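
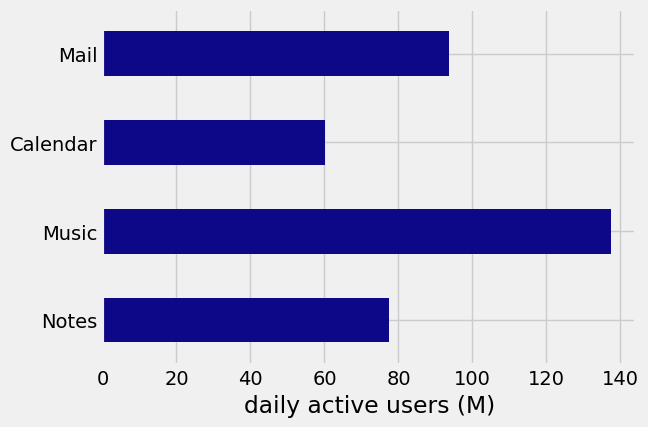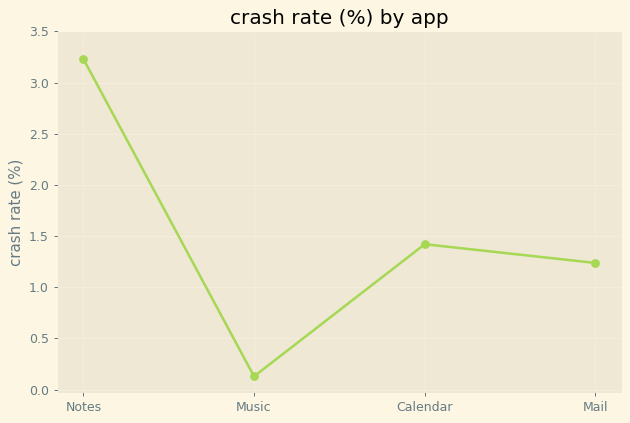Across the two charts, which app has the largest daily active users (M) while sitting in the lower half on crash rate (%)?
Chart 2 median crash rate (%) ≈ 1.5; below-median apps: Music, Mail. Among those, Music has the highest daily active users (M) (≈ 140).

Music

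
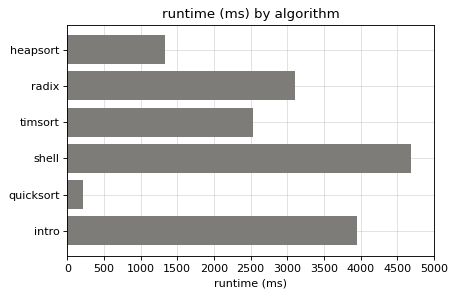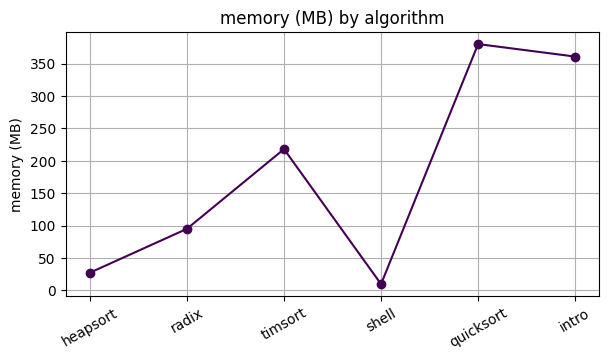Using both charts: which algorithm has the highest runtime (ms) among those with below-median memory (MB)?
Chart 2 median memory (MB) ≈ 150; below-median algorithms: heapsort, radix, shell. Among those, shell has the highest runtime (ms) (≈ 4500).

shell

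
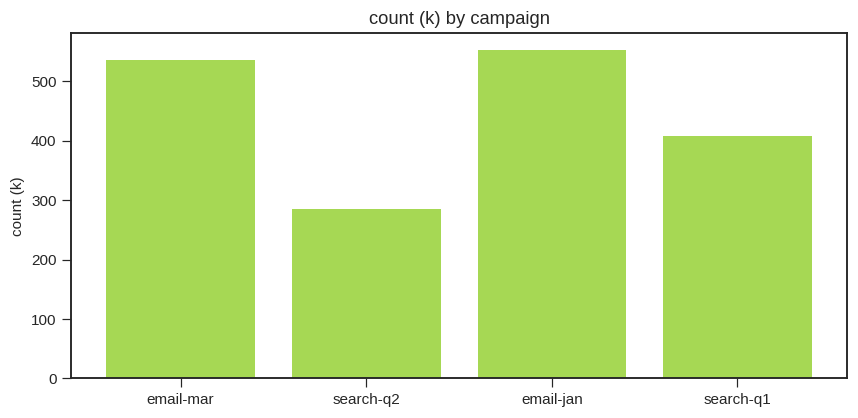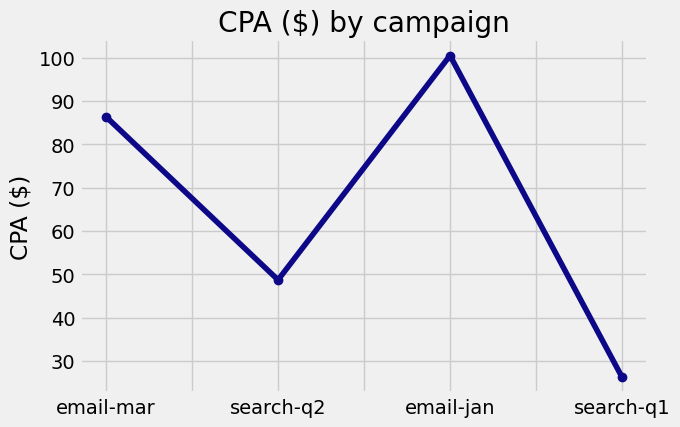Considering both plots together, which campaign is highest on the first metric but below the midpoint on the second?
Chart 2 median CPA ($) ≈ 70; below-median campaigns: search-q2, search-q1. Among those, search-q1 has the highest count (k) (≈ 400).

search-q1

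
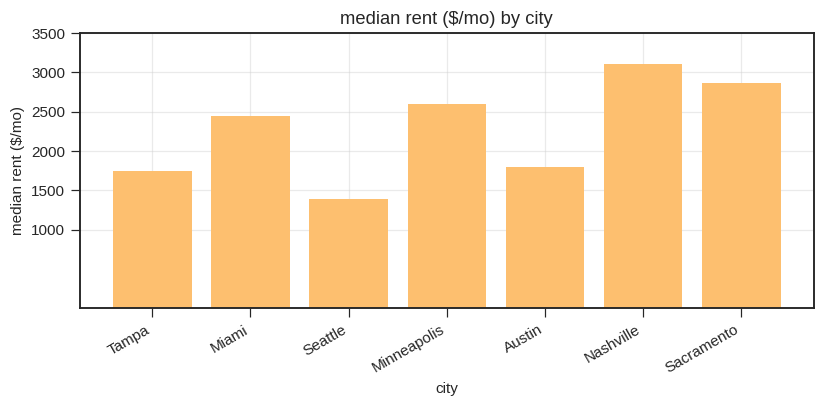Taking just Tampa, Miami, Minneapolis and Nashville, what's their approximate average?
(1500 + 2500 + 2500 + 3000) / 4 ≈ 2375.

≈ 2375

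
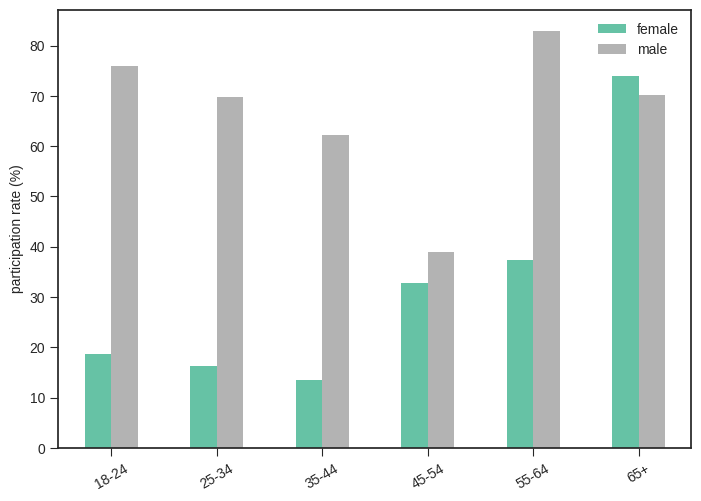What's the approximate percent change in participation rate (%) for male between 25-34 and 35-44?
≈ -14.3%

25-34 ≈ 70, 35-44 ≈ 60; (60 − 70) / 70 ≈ -14.3%.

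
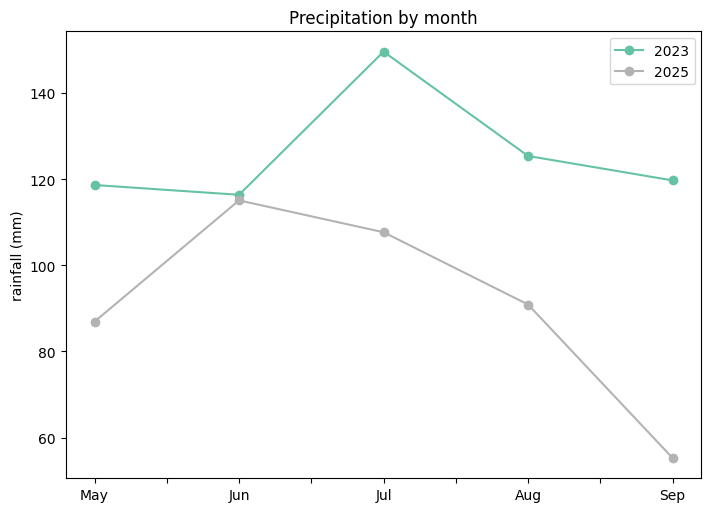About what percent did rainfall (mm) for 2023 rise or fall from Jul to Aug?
Jul ≈ 150, Aug ≈ 130; (130 − 150) / 150 ≈ -13.3%.

≈ -13.3%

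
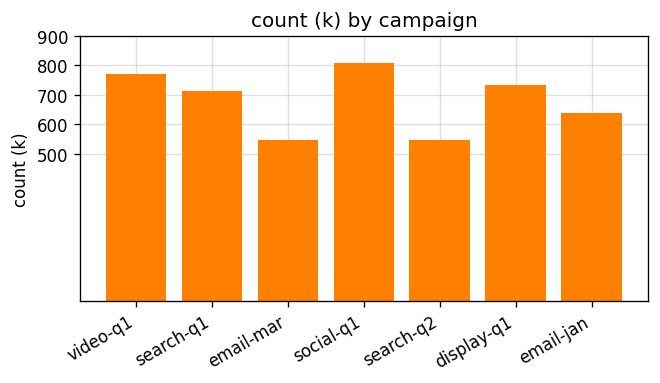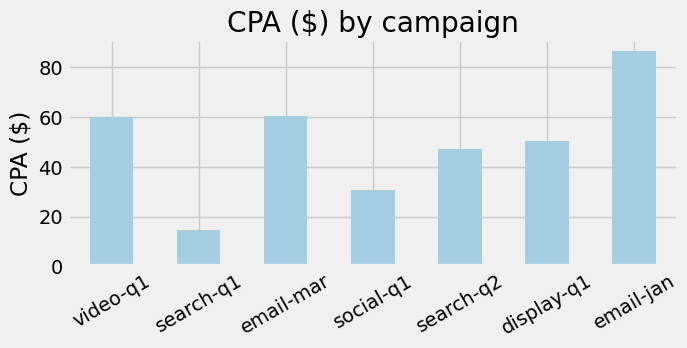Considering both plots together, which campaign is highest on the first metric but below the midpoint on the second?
Chart 2 median CPA ($) ≈ 50; below-median campaigns: search-q1, social-q1, search-q2. Among those, social-q1 has the highest count (k) (≈ 800).

social-q1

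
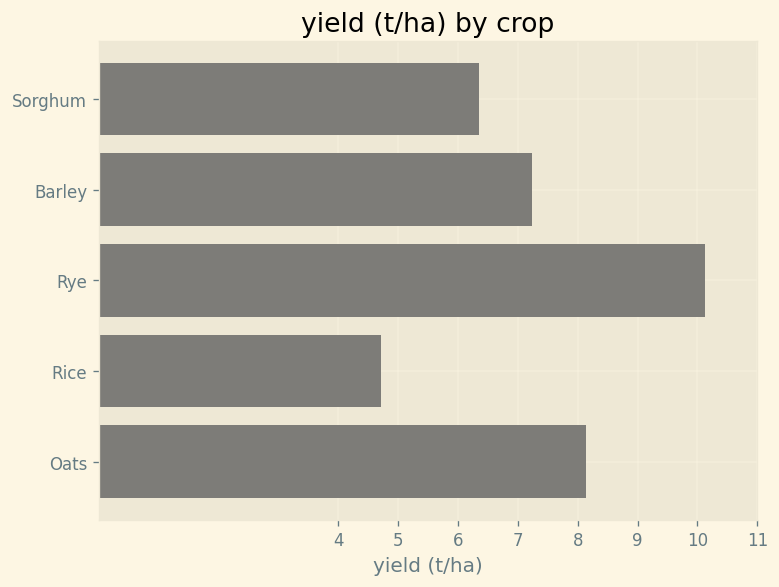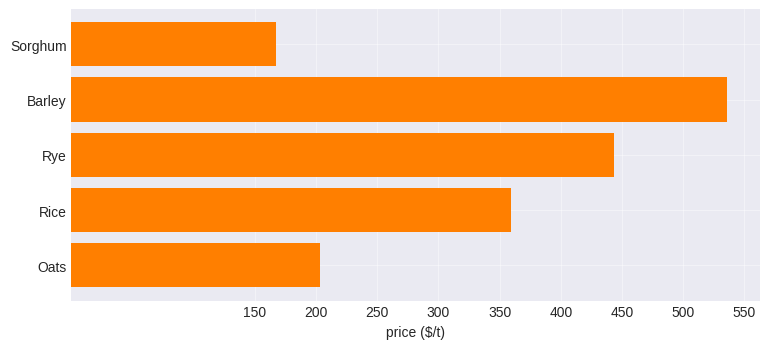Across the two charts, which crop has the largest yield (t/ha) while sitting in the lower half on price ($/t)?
Chart 2 median price ($/t) ≈ 350; below-median crops: Sorghum, Oats. Among those, Oats has the highest yield (t/ha) (≈ 8).

Oats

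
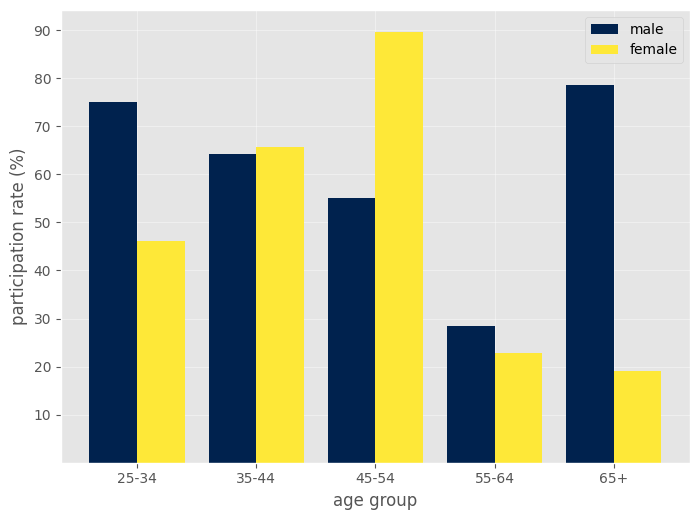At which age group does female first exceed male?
25-34: female ≈ 50 vs male ≈ 80 (not yet); 35-44: female ≈ 70 vs male ≈ 60 (first crossover).

35-44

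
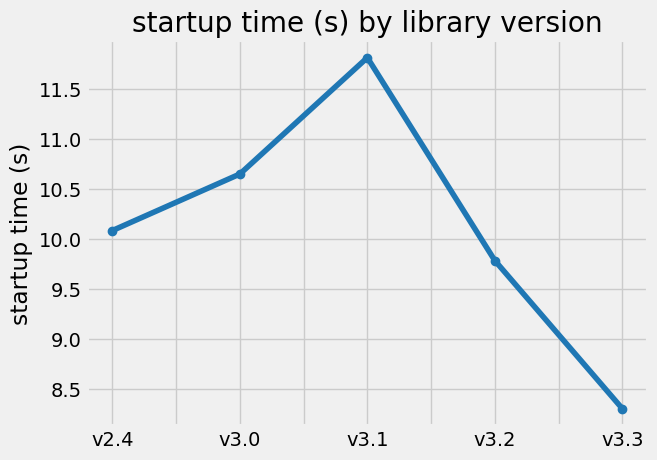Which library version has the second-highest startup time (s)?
Top 3: v3.1 ≈ 12.0, v3.0 ≈ 10.5, v2.4 ≈ 10.0.

v3.0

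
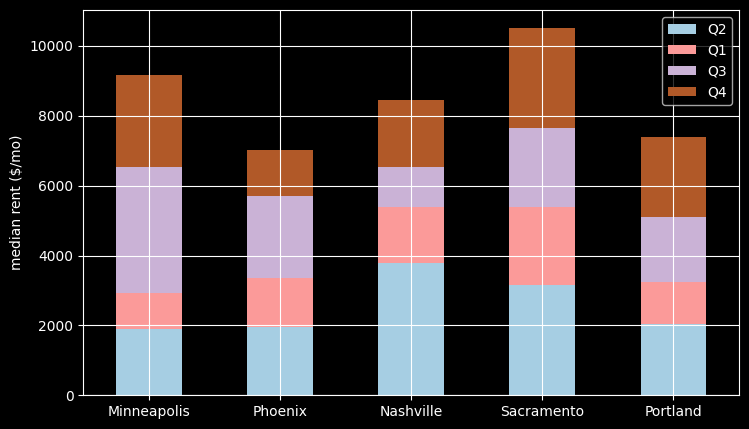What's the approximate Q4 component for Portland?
Q4 top ≈ 7000, bottom ≈ 5000; segment ≈ 2000.

≈ 2000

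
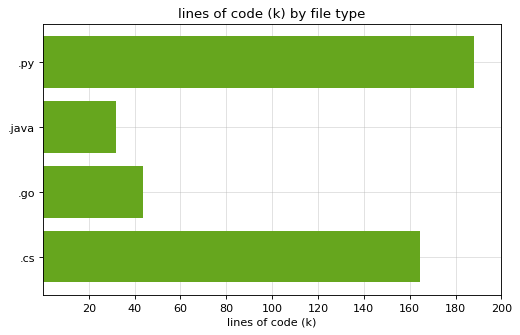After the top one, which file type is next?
Top 3: .py ≈ 180, .cs ≈ 160, .go ≈ 40.

.cs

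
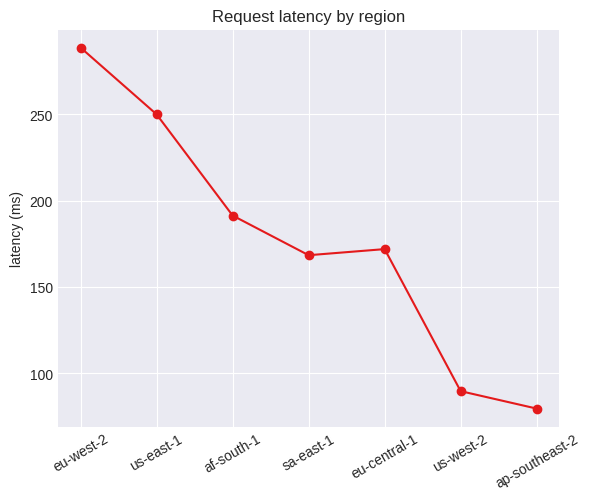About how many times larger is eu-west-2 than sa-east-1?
eu-west-2 ≈ 280, sa-east-1 ≈ 160; 280/160 ≈ 1.75.

≈ 1.75×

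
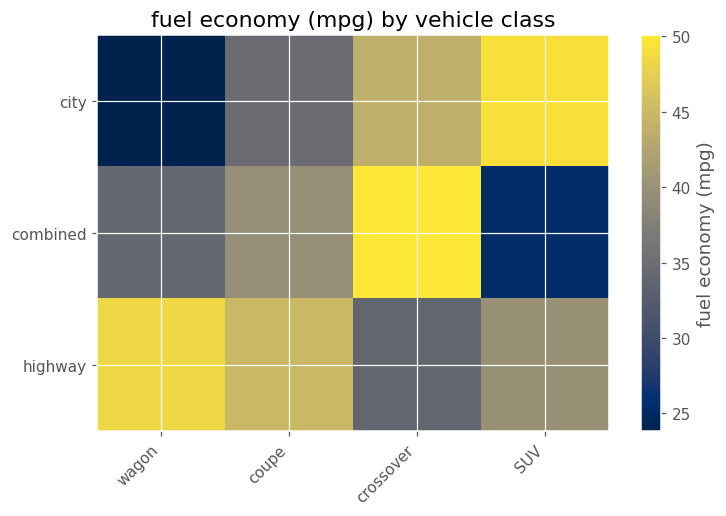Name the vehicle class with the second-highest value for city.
crossover

Top 3 for city: SUV ≈ 50, crossover ≈ 45, coupe ≈ 35.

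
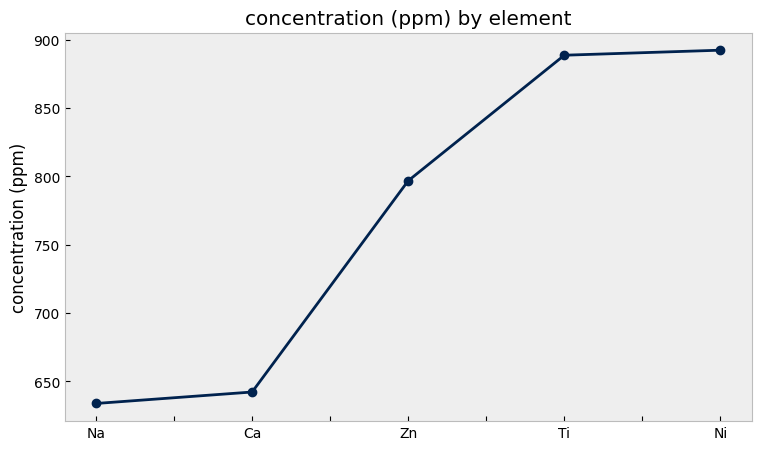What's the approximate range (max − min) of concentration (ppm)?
Max Ni ≈ 900, min Na ≈ 625; range ≈ 275.

≈ 275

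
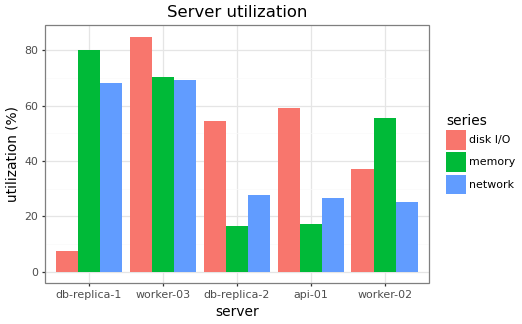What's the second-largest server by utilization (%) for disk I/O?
api-01

Top 3 for disk I/O: worker-03 ≈ 80, api-01 ≈ 60, db-replica-2 ≈ 50.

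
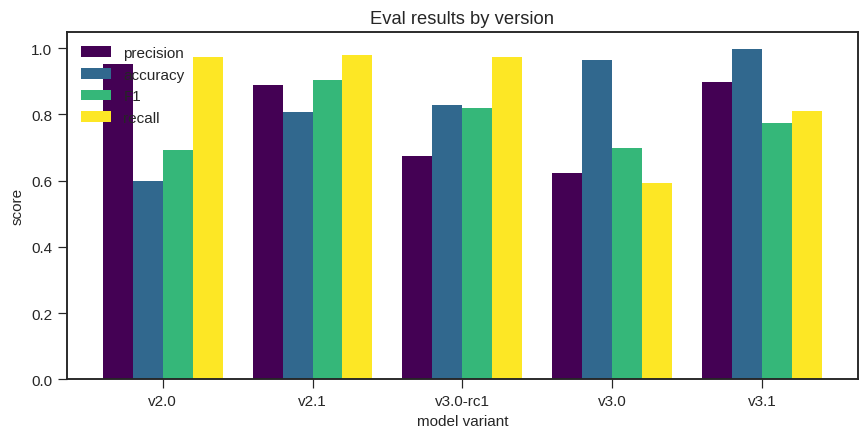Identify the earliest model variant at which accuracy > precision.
v2.1: accuracy ≈ 0.8 vs precision ≈ 0.9 (not yet); v3.0-rc1: accuracy ≈ 0.8 vs precision ≈ 0.7 (first crossover).

v3.0-rc1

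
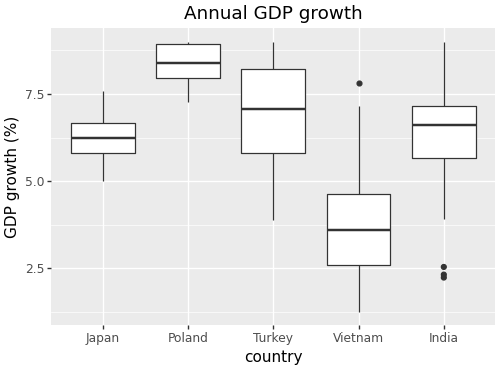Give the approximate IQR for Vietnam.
Q3 ≈ 4.5, Q1 ≈ 2.5; IQR ≈ 2.0.

≈ 2.0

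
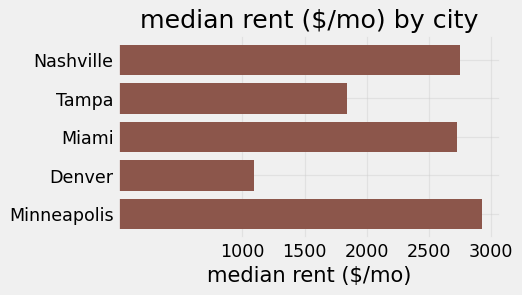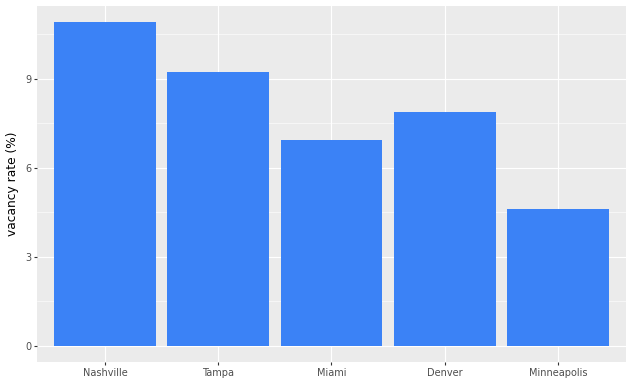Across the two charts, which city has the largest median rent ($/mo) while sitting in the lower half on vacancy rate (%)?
Minneapolis

Chart 2 median vacancy rate (%) ≈ 8; below-median cities: Miami, Minneapolis. Among those, Minneapolis has the highest median rent ($/mo) (≈ 3000).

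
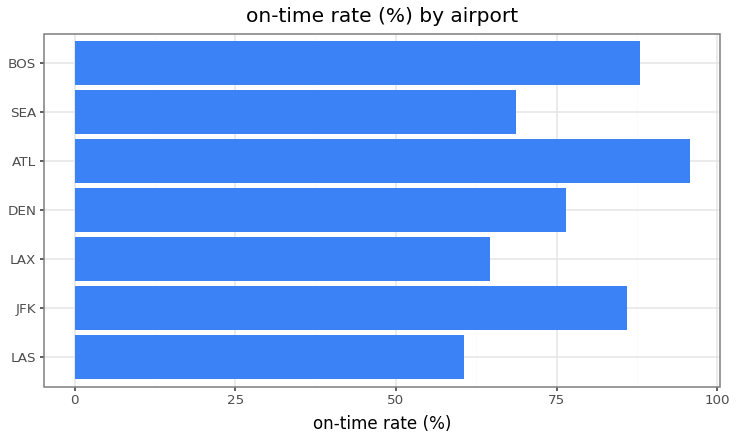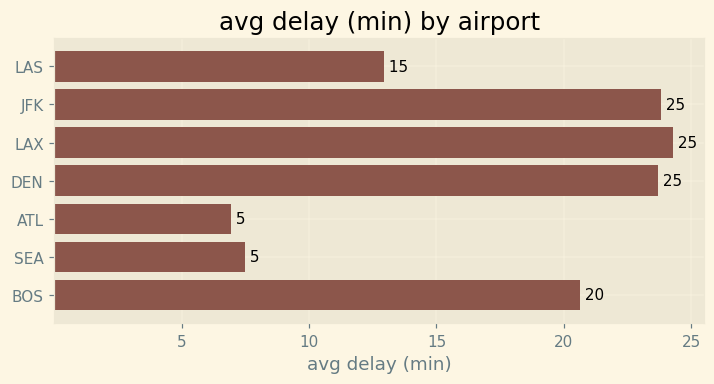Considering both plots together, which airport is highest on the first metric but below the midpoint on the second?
Chart 2 median avg delay (min) ≈ 20; below-median airports: LAS, ATL, SEA. Among those, ATL has the highest on-time rate (%) (≈ 100).

ATL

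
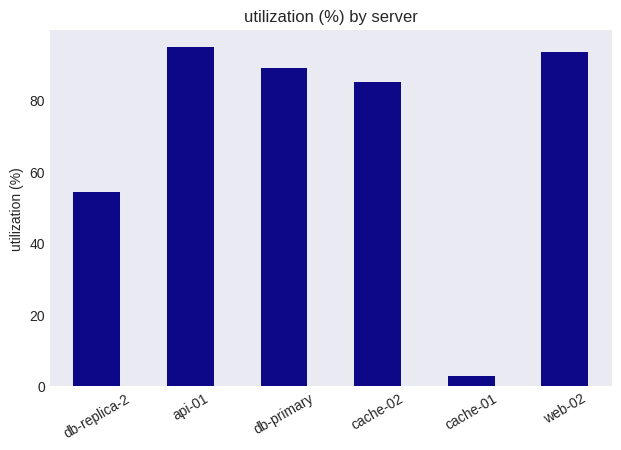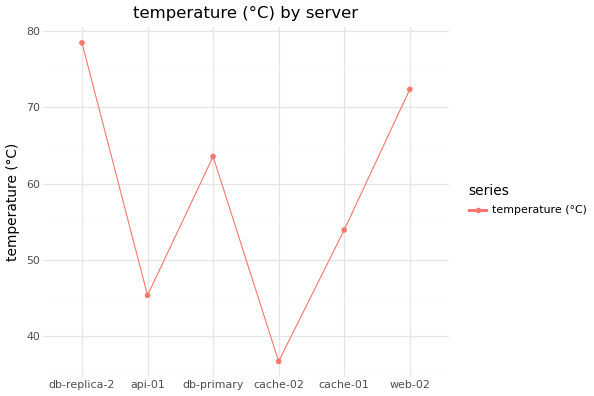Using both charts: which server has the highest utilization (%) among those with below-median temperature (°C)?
Chart 2 median temperature (°C) ≈ 60; below-median servers: api-01, cache-02, cache-01. Among those, api-01 has the highest utilization (%) (≈ 90).

api-01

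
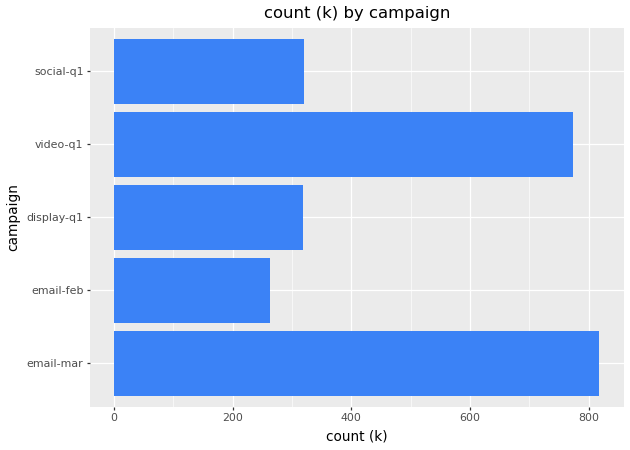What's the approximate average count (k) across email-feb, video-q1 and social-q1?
(300 + 800 + 300) / 3 ≈ 467.

≈ 467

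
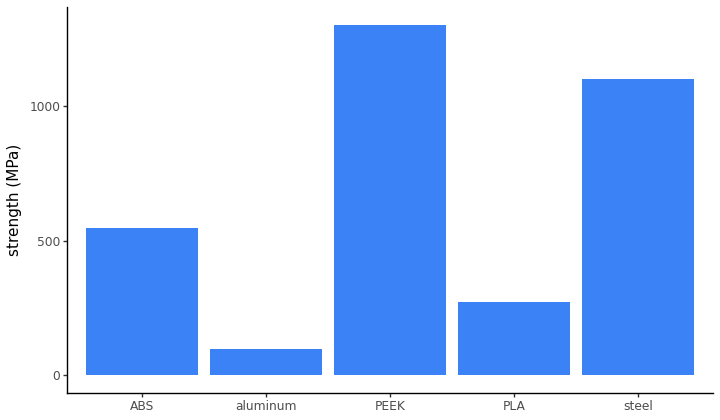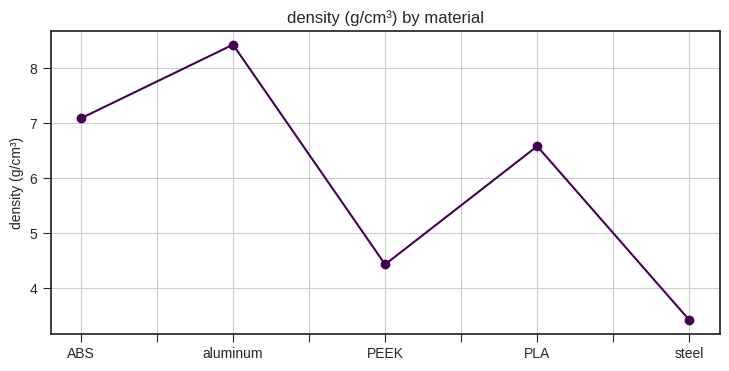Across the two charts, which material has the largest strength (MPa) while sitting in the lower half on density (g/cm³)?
Chart 2 median density (g/cm³) ≈ 7; below-median materials: PEEK, steel. Among those, PEEK has the highest strength (MPa) (≈ 1400).

PEEK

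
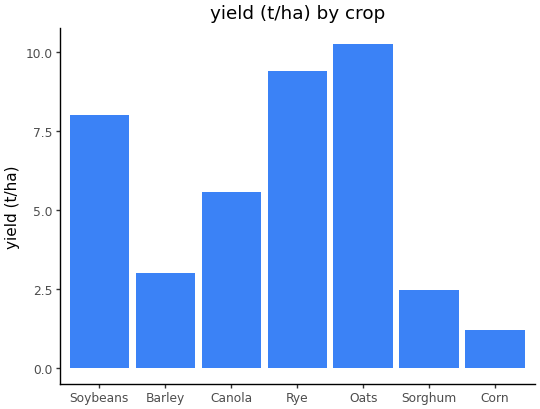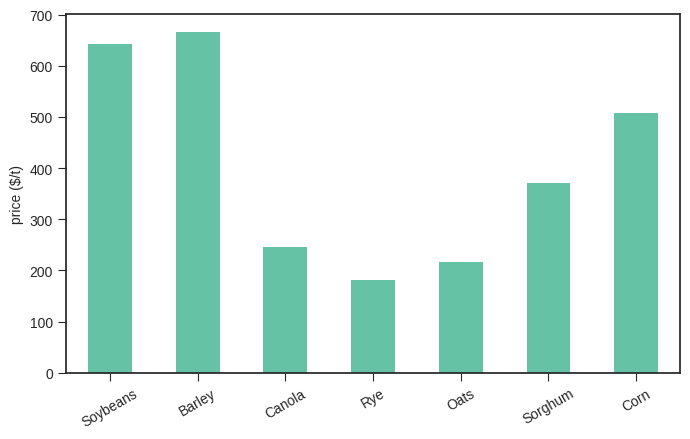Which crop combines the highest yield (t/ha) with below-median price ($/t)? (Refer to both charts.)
Oats

Chart 2 median price ($/t) ≈ 400; below-median crops: Canola, Rye, Oats. Among those, Oats has the highest yield (t/ha) (≈ 10).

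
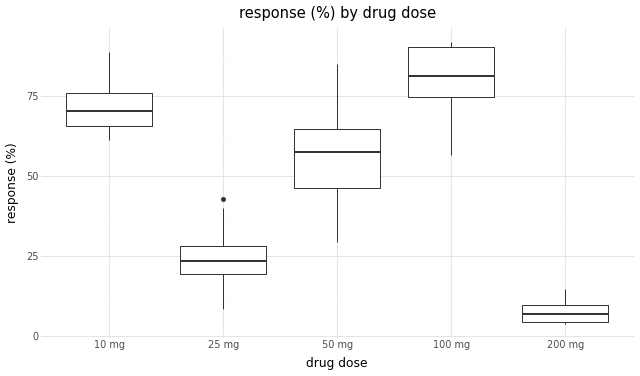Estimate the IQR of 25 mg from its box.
≈ 10

Q3 ≈ 30, Q1 ≈ 20; IQR ≈ 10.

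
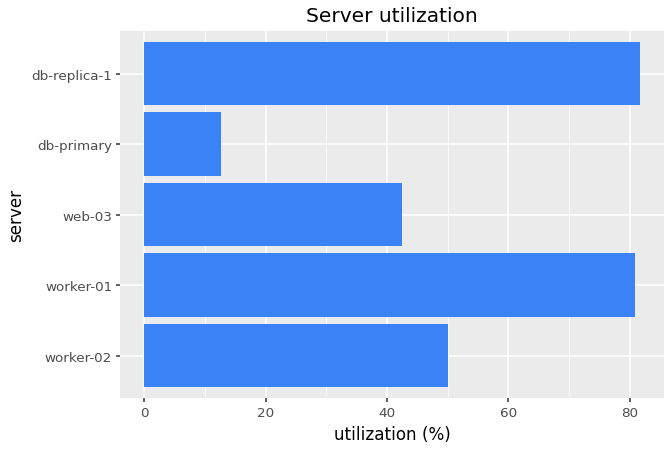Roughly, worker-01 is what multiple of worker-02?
worker-01 ≈ 80, worker-02 ≈ 50; 80/50 ≈ 1.6.

≈ 1.6×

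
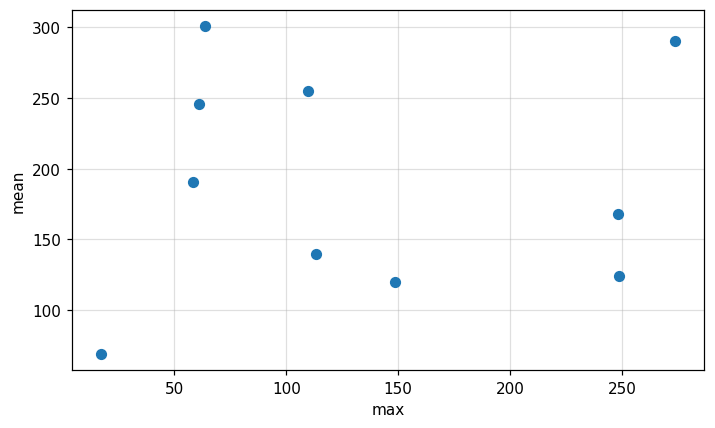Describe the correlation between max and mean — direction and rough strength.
no clear correlation

Points are roughly uncorrelated; weak (|r| ≈ 0.1).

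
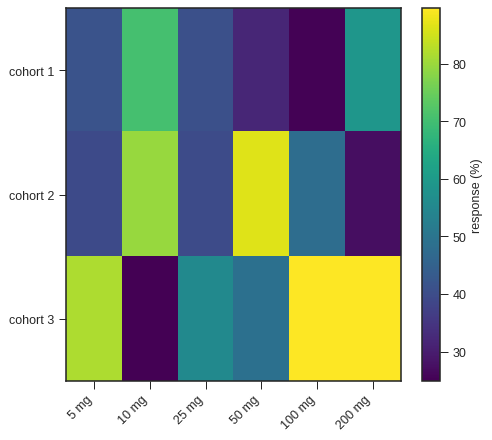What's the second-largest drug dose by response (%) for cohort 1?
200 mg

Top 3 for cohort 1: 10 mg ≈ 70, 200 mg ≈ 60, 5 mg ≈ 40.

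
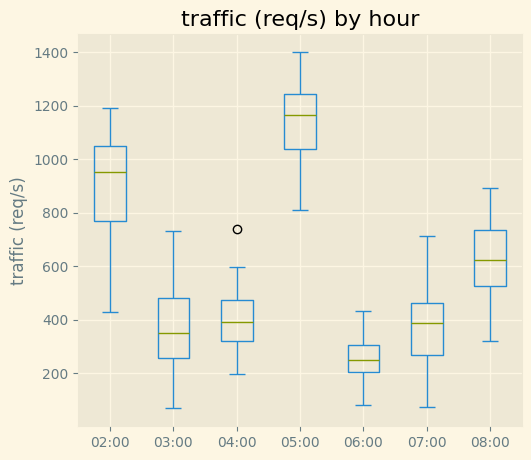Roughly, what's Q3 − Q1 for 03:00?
Q3 ≈ 500, Q1 ≈ 300; IQR ≈ 200.

≈ 200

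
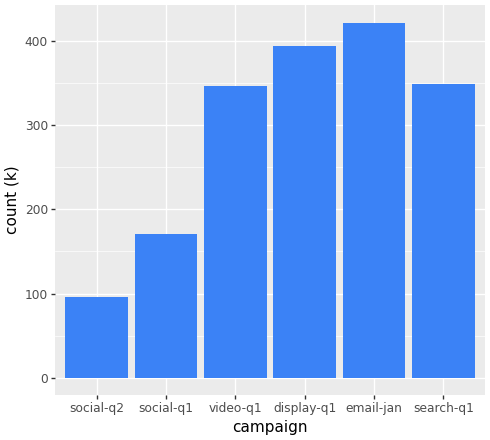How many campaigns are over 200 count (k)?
4

Above 200: video-q1, display-q1, email-jan, search-q1.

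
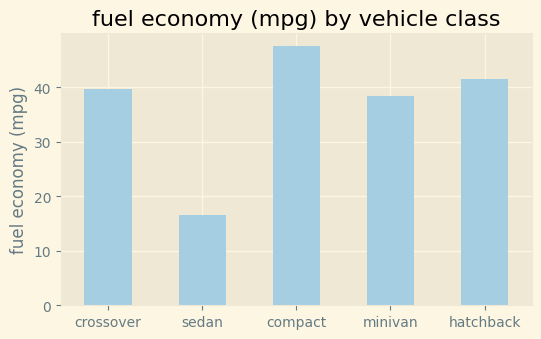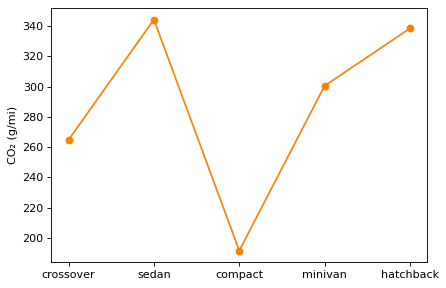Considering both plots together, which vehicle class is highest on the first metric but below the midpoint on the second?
Chart 2 median CO₂ (g/mi) ≈ 300; below-median vehicle classes: crossover, compact. Among those, compact has the highest fuel economy (mpg) (≈ 50).

compact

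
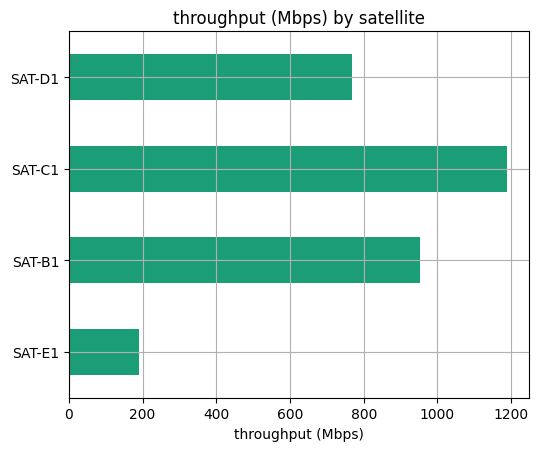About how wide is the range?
Max SAT-C1 ≈ 1200, min SAT-E1 ≈ 200; range ≈ 1000.

≈ 1000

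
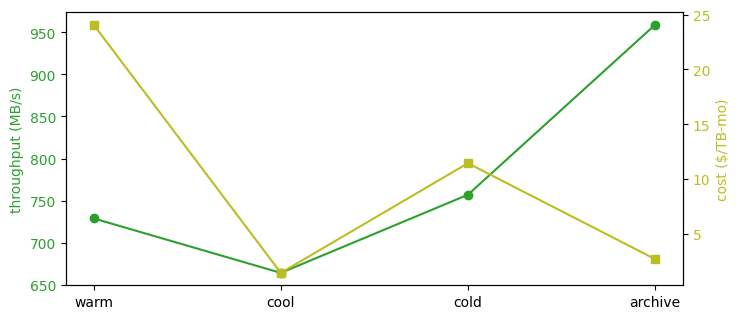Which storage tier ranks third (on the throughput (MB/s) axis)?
warm

Top 4 (on the throughput (MB/s) axis): archive ≈ 950, cold ≈ 750, warm ≈ 725, cool ≈ 675.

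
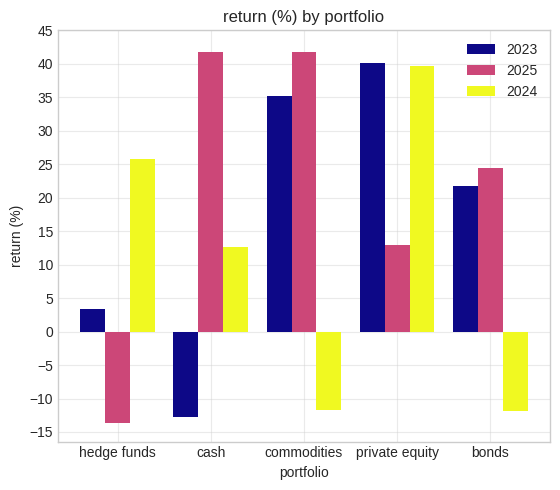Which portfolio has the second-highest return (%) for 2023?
commodities

Top 3 for 2023: private equity ≈ 40, commodities ≈ 35, bonds ≈ 20.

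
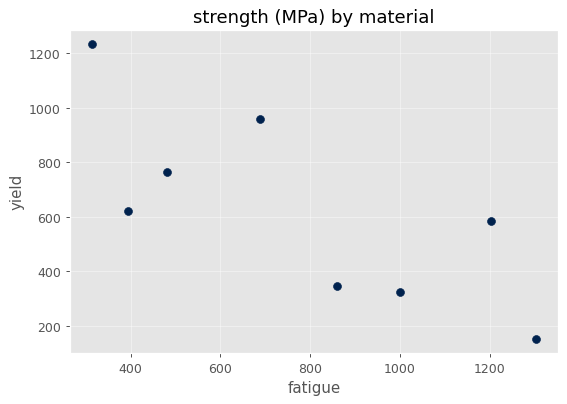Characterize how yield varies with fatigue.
Points are negatively correlated; strong (|r| ≈ 0.8).

negative, strong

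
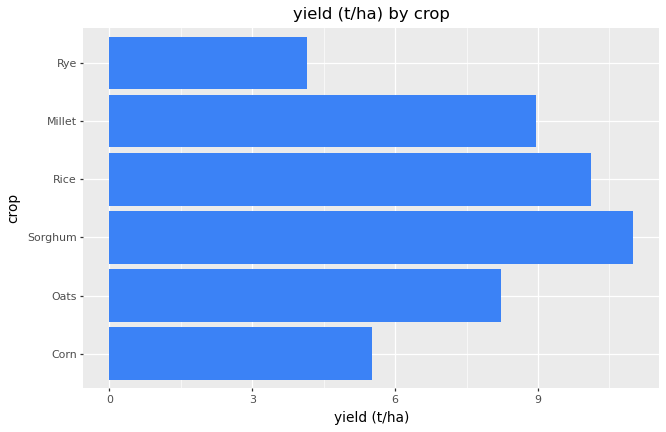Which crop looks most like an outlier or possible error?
Rye ≈ 4; the rest sit between ≈ 6 and ≈ 11.

Rye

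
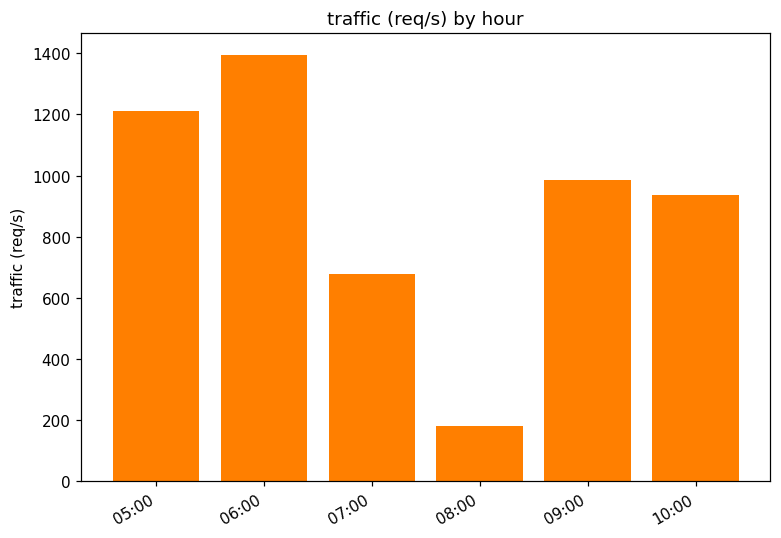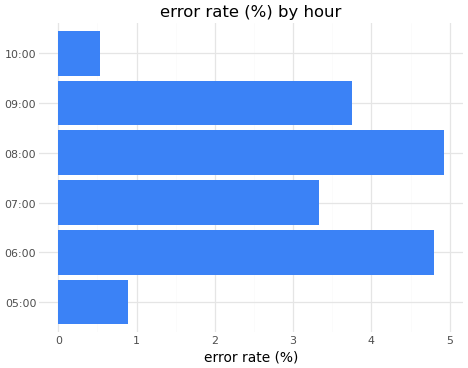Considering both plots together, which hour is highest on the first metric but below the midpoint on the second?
Chart 2 median error rate (%) ≈ 3.5; below-median hours: 05:00, 07:00, 10:00. Among those, 05:00 has the highest traffic (req/s) (≈ 1200).

05:00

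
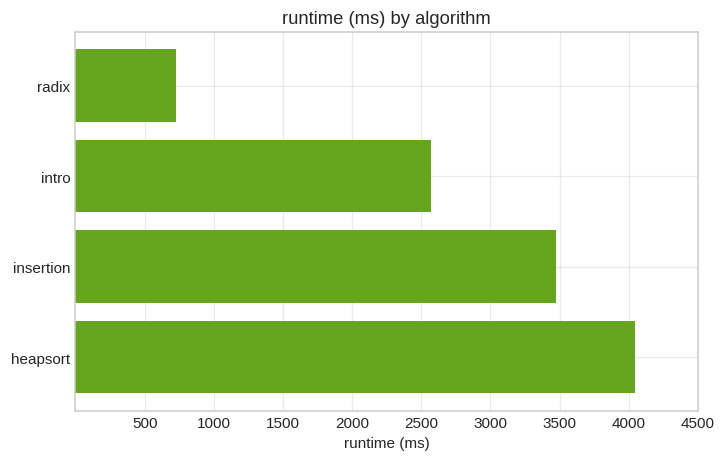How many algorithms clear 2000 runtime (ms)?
Above 2000: intro, insertion, heapsort.

3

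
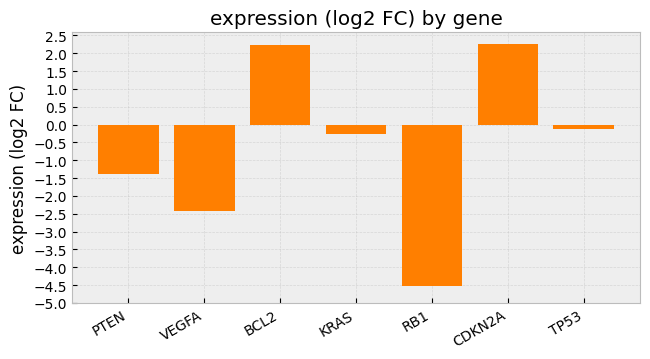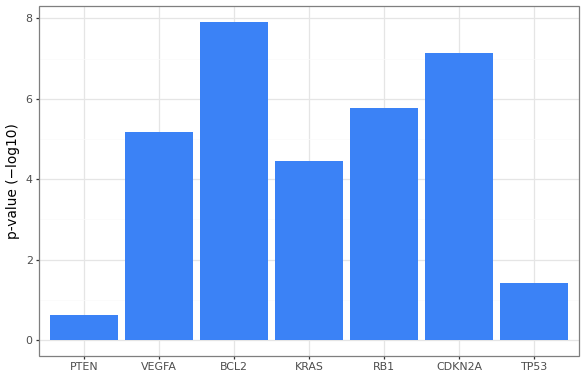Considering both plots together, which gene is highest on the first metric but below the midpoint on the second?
TP53

Chart 2 median p-value (−log10) ≈ 5; below-median genes: PTEN, KRAS, TP53. Among those, TP53 has the highest expression (log2 FC) (≈ 0).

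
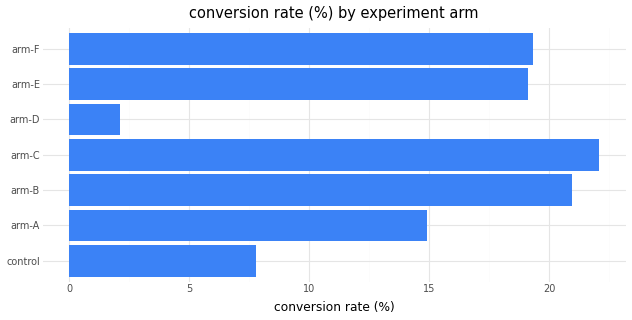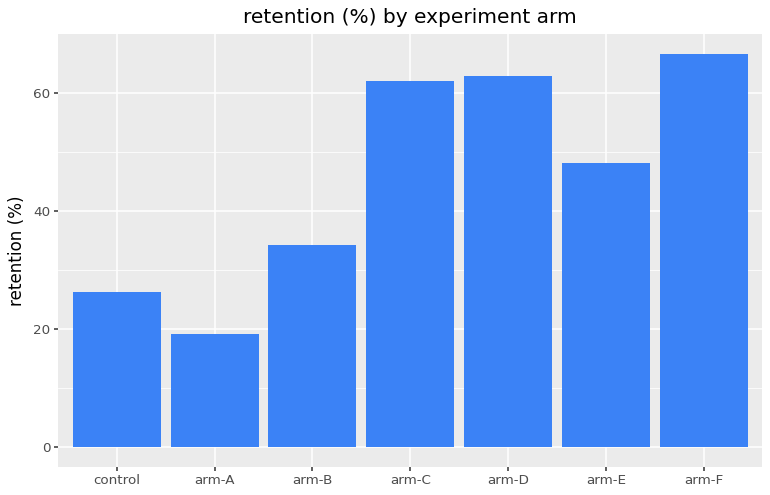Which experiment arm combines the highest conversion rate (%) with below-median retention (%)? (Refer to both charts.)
Chart 2 median retention (%) ≈ 50; below-median experiment arms: control, arm-A, arm-B. Among those, arm-B has the highest conversion rate (%) (≈ 20).

arm-B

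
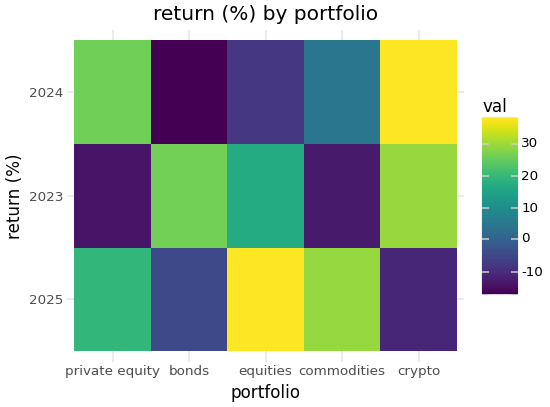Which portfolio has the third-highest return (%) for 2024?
Top 4 for 2024: crypto ≈ 40, private equity ≈ 25, commodities ≈ 5, equities ≈ -10.

commodities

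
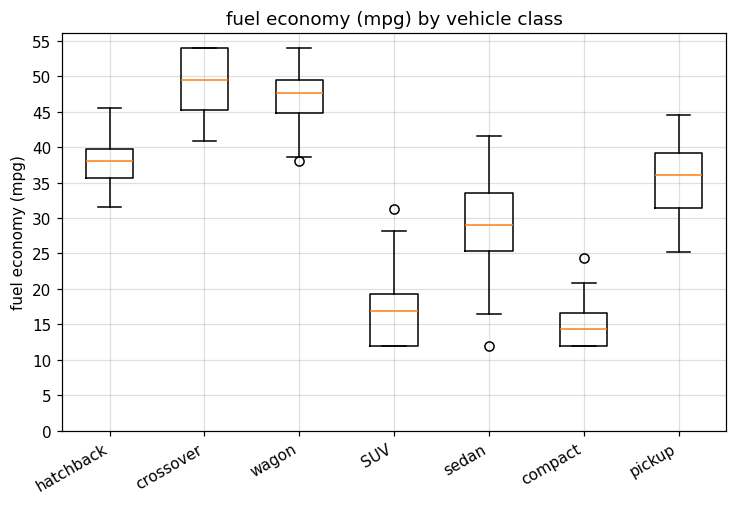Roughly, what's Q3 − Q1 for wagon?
Q3 ≈ 50, Q1 ≈ 45; IQR ≈ 5.

≈ 5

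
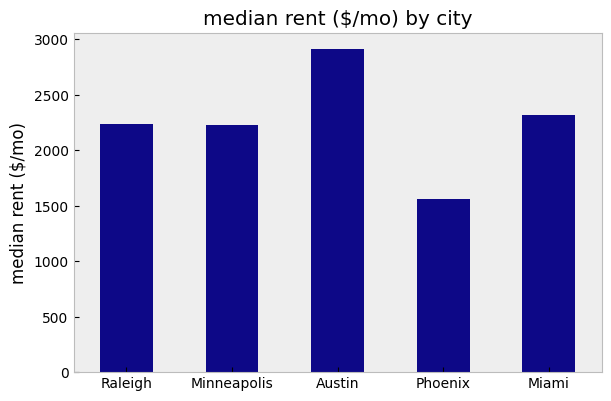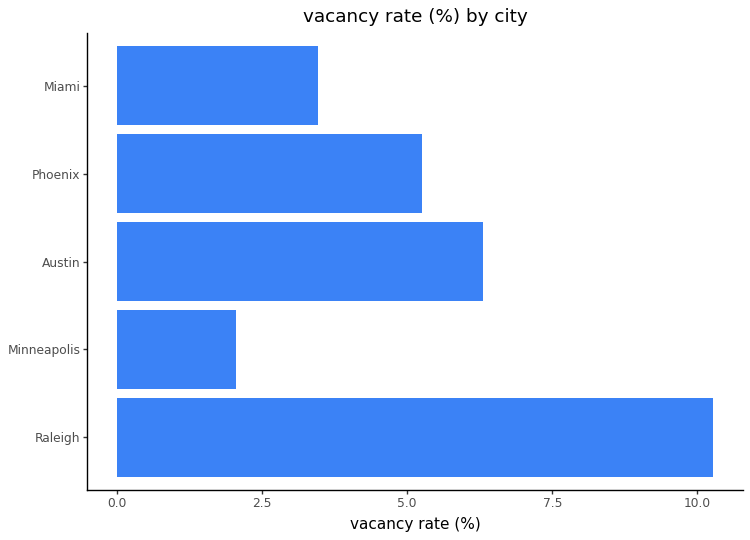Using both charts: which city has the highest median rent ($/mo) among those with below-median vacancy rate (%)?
Miami

Chart 2 median vacancy rate (%) ≈ 5; below-median cities: Minneapolis, Miami. Among those, Miami has the highest median rent ($/mo) (≈ 2500).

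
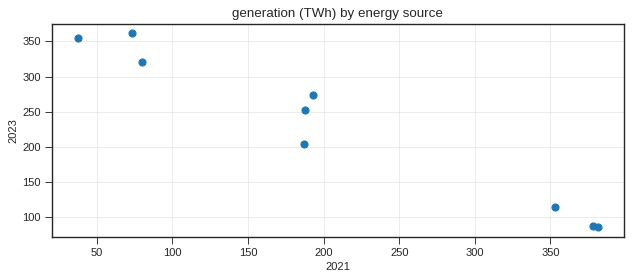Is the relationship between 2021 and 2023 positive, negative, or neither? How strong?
Points are negatively correlated; strong (|r| ≈ 1.0).

negative, strong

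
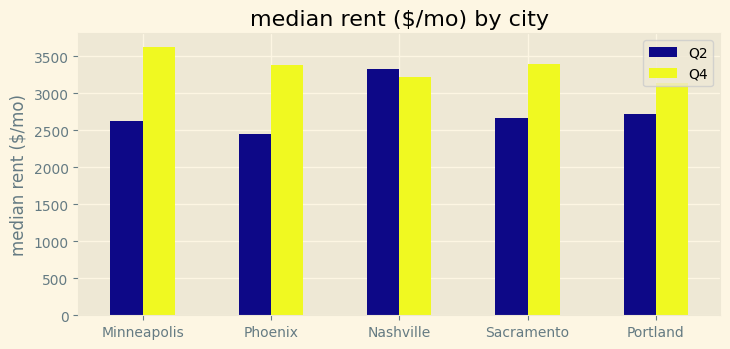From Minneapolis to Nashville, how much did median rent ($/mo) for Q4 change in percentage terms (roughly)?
Minneapolis ≈ 3500, Nashville ≈ 3000; (3000 − 3500) / 3500 ≈ -14.3%.

≈ -14.3%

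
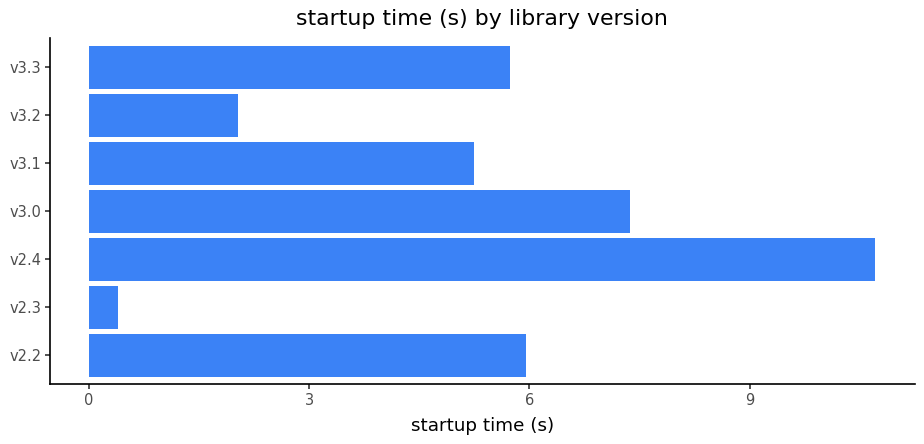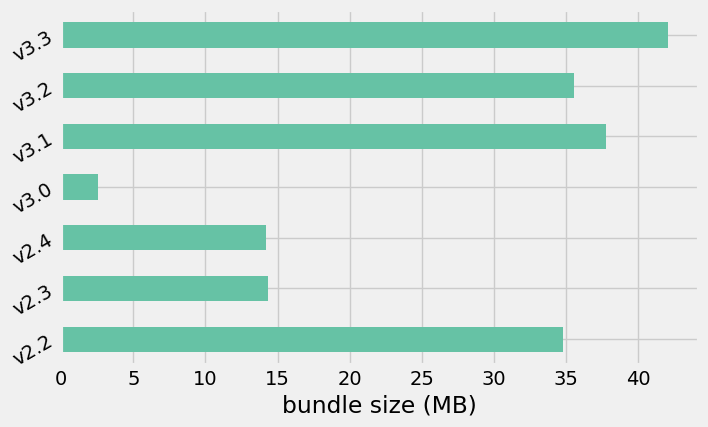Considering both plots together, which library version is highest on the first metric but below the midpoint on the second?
v2.4

Chart 2 median bundle size (MB) ≈ 35; below-median library versions: v2.3, v2.4, v3.0. Among those, v2.4 has the highest startup time (s) (≈ 11).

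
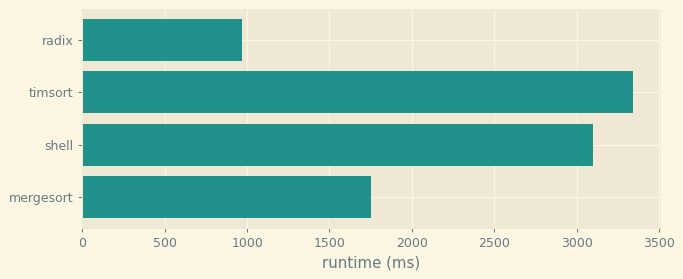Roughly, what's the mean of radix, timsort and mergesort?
≈ 2167

(1000 + 3500 + 2000) / 3 ≈ 2167.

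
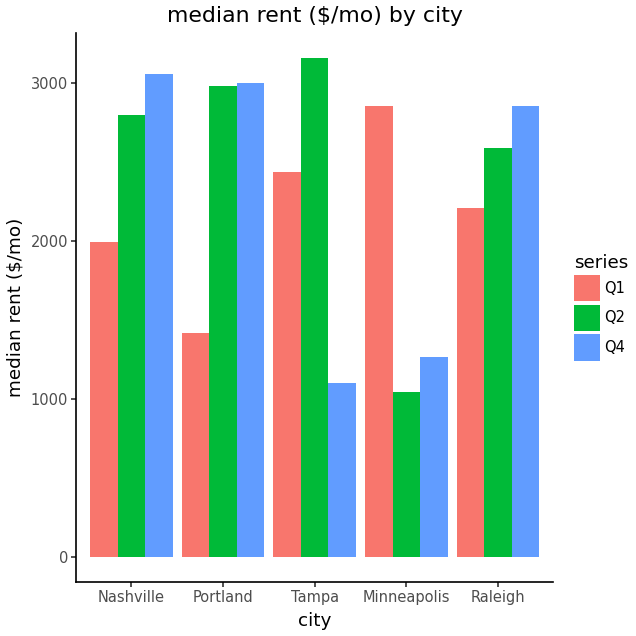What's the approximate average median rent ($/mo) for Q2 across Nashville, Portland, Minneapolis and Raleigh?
(3000 + 3000 + 1000 + 2500) / 4 ≈ 2375.

≈ 2375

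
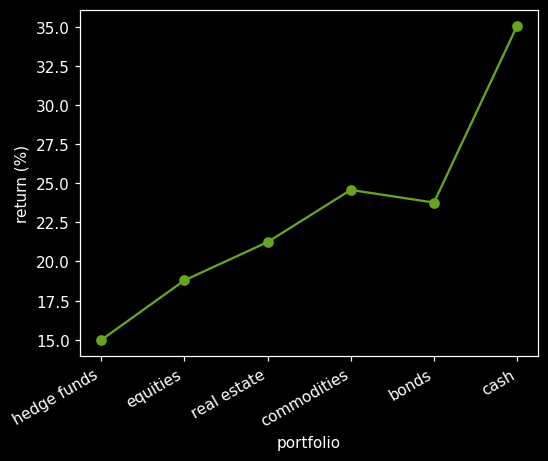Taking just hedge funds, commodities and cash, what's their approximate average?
≈ 25

(14 + 24 + 36) / 3 ≈ 25.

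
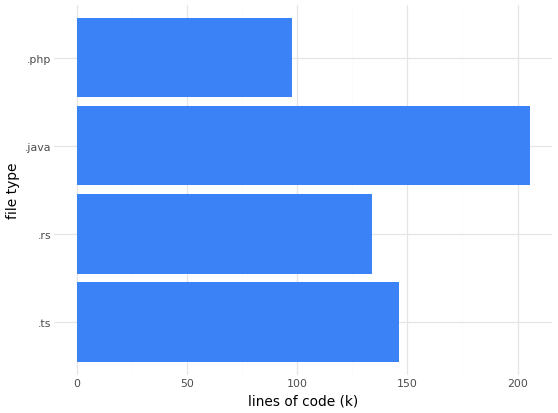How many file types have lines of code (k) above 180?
1

Above 180: .java.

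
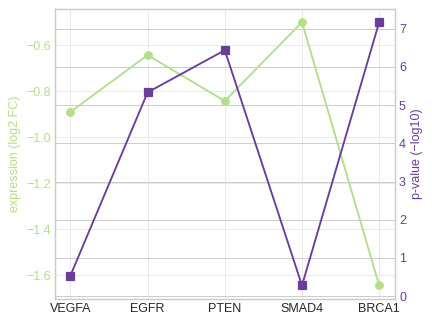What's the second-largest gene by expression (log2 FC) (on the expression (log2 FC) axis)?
EGFR

Top 3 (on the expression (log2 FC) axis): SMAD4 ≈ -0.5, EGFR ≈ -0.6, PTEN ≈ -0.8.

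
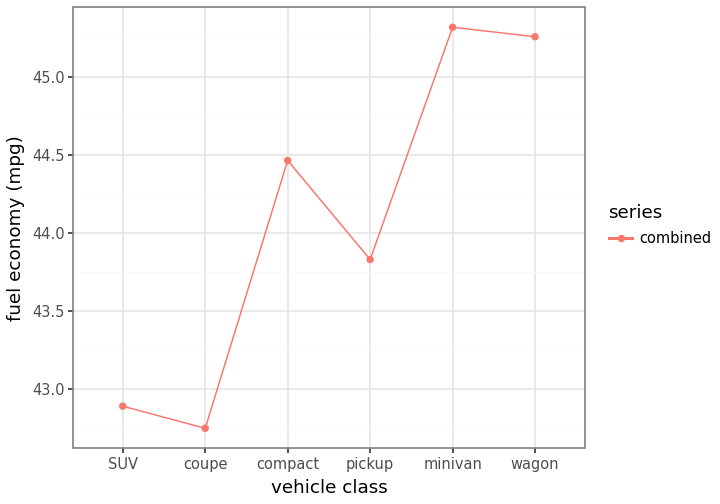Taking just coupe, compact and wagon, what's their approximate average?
(42.5 + 44.5 + 45.5) / 3 ≈ 44.17.

≈ 44.17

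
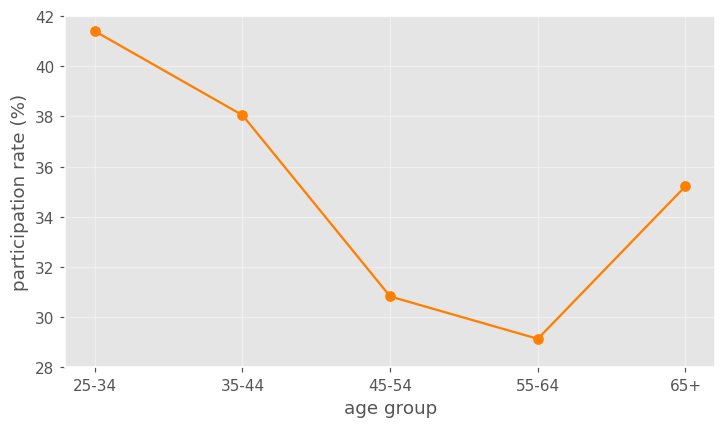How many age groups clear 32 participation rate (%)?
Above 32: 25-34, 35-44, 65+.

3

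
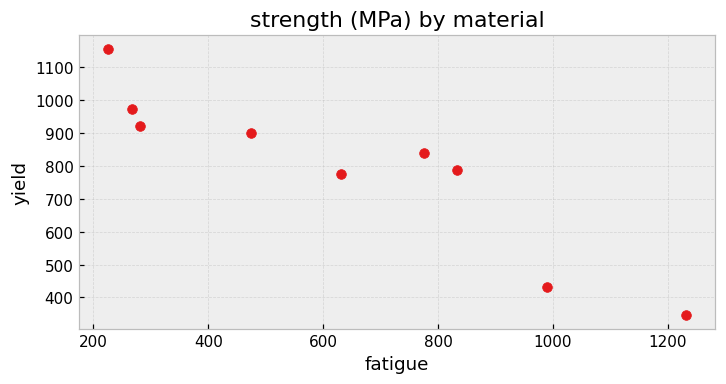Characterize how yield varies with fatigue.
Points are negatively correlated; strong (|r| ≈ 0.9).

negative, strong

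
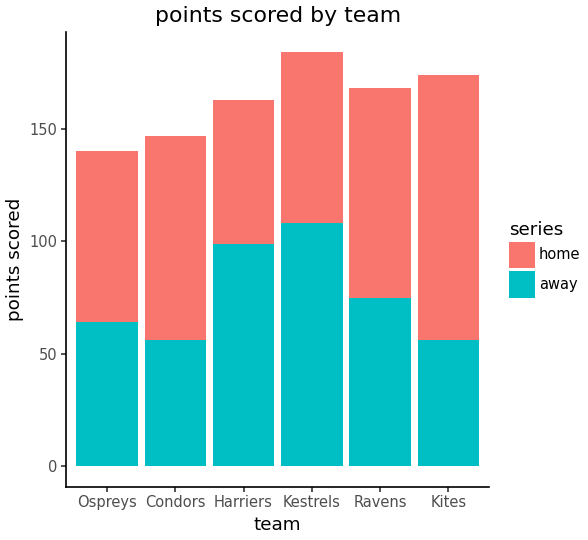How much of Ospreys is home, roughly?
≈ 80

home top ≈ 140, bottom ≈ 60; segment ≈ 80.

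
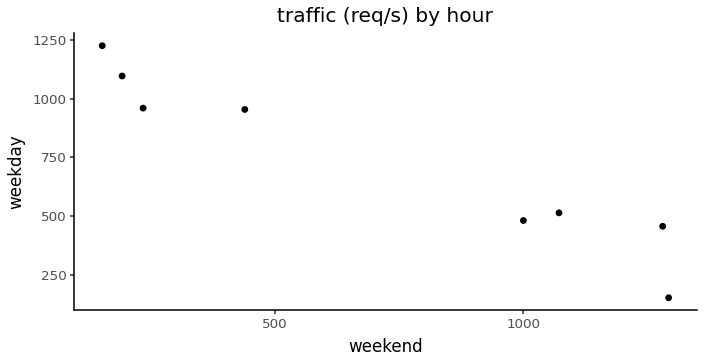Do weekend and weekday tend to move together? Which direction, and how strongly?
negative, strong

Points are negatively correlated; strong (|r| ≈ 1.0).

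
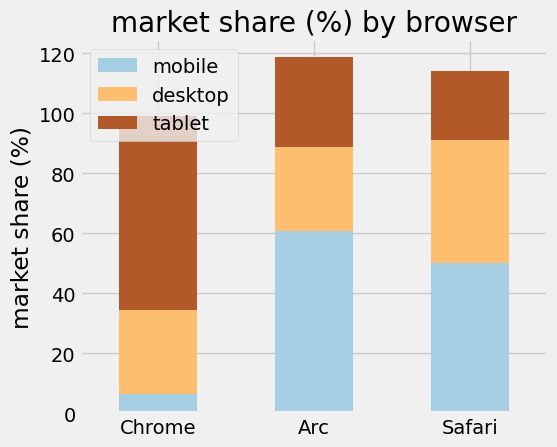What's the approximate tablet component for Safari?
tablet top ≈ 110, bottom ≈ 90; segment ≈ 20.

≈ 20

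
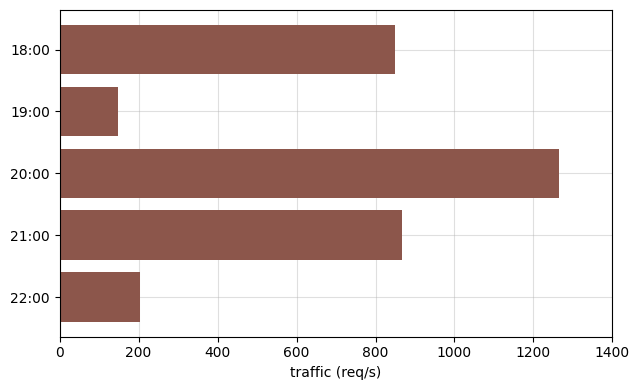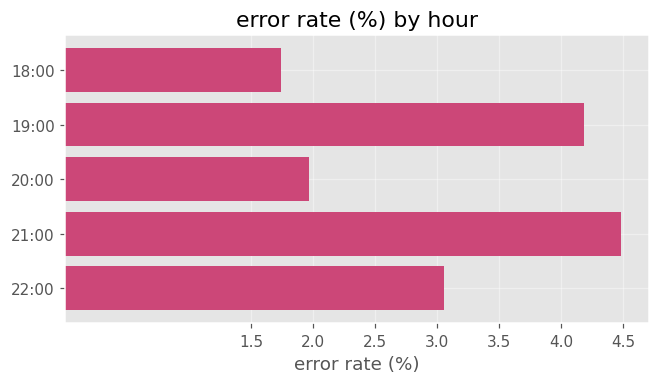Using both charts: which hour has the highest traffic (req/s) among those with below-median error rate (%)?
Chart 2 median error rate (%) ≈ 3; below-median hours: 18:00, 20:00. Among those, 20:00 has the highest traffic (req/s) (≈ 1200).

20:00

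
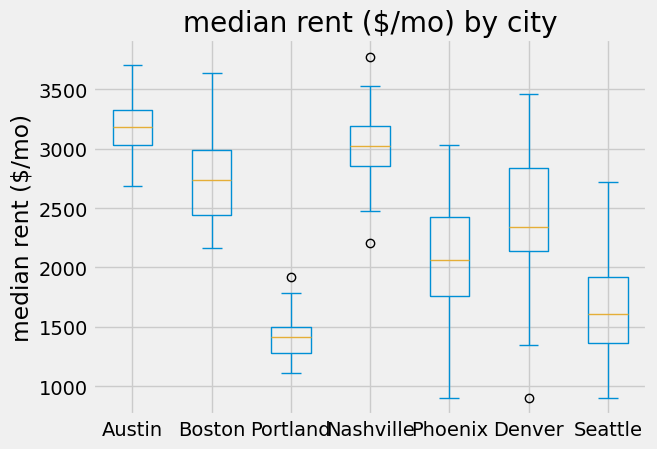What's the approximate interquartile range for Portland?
Q3 ≈ 1400, Q1 ≈ 1200; IQR ≈ 200.

≈ 200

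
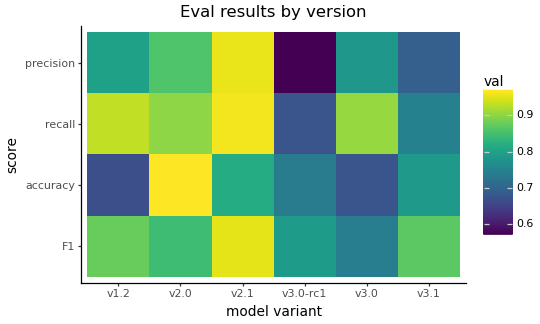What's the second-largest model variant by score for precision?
Top 3 for precision: v2.1 ≈ 0.95, v2.0 ≈ 0.85, v1.2 ≈ 0.80.

v2.0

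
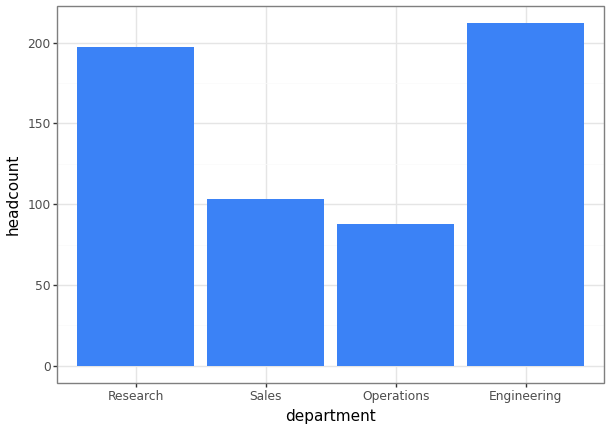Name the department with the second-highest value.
Research

Top 3: Engineering ≈ 220, Research ≈ 200, Sales ≈ 100.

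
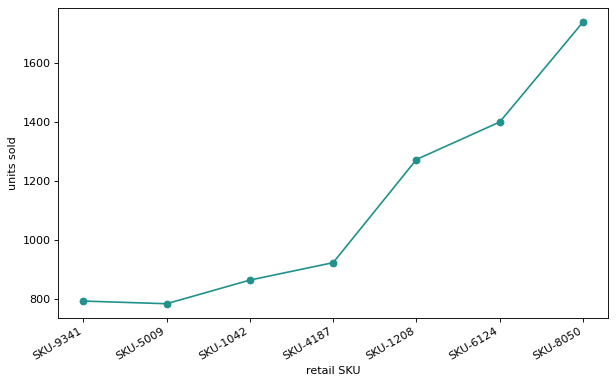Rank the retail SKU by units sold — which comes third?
Top 4: SKU-8050 ≈ 1700, SKU-6124 ≈ 1400, SKU-1208 ≈ 1300, SKU-4187 ≈ 900.

SKU-1208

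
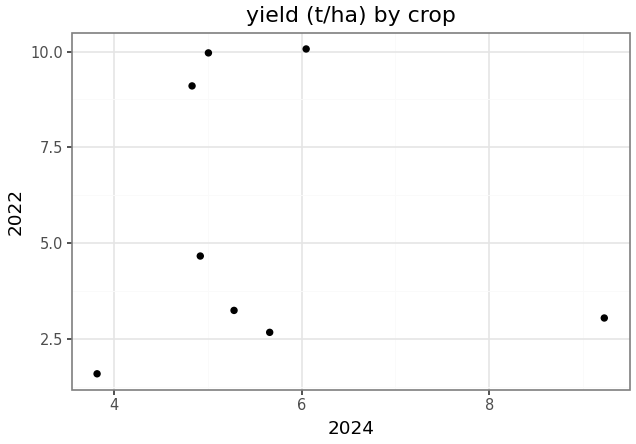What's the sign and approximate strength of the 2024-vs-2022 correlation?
Points are roughly uncorrelated; weak (|r| ≈ 0.1).

no clear correlation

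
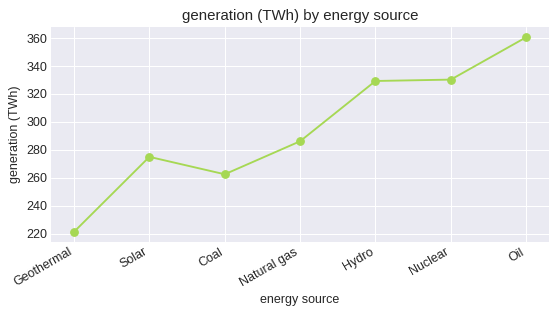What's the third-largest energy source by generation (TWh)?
Hydro

Top 4: Oil ≈ 360, Nuclear ≈ 340, Hydro ≈ 320, Natural gas ≈ 280.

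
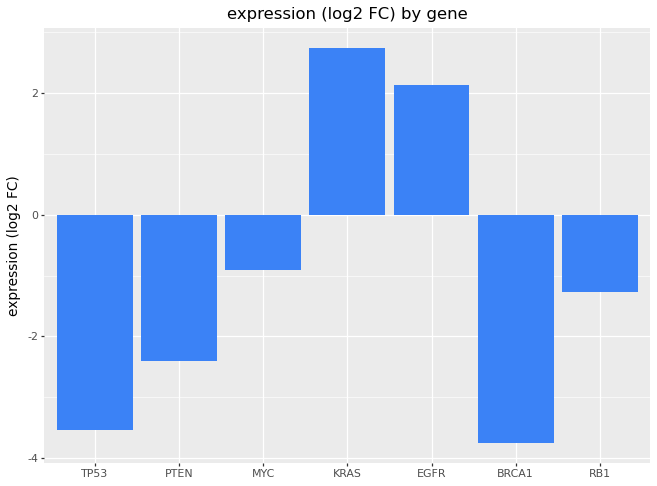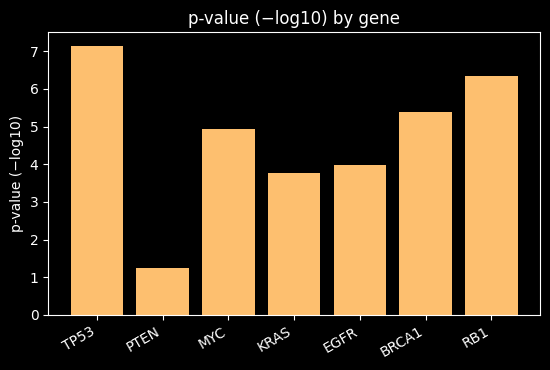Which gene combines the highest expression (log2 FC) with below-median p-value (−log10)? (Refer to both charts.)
KRAS

Chart 2 median p-value (−log10) ≈ 5; below-median genes: PTEN, KRAS, EGFR. Among those, KRAS has the highest expression (log2 FC) (≈ 2.5).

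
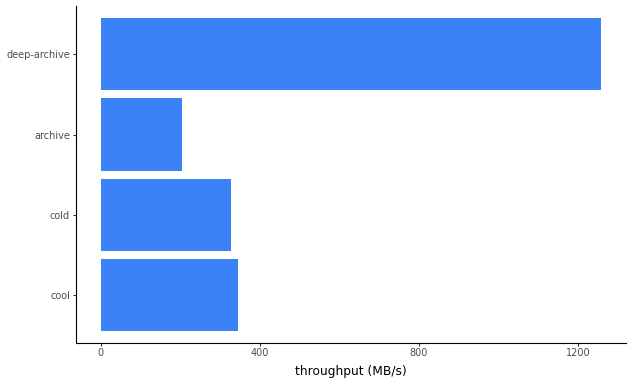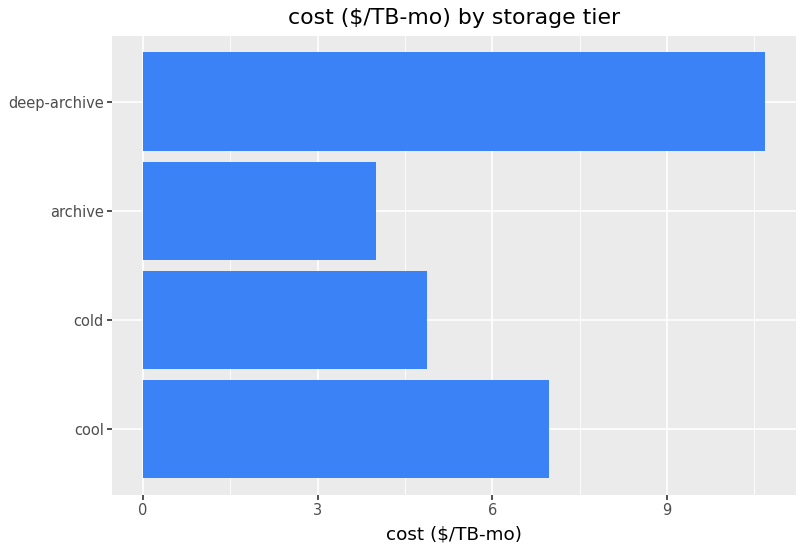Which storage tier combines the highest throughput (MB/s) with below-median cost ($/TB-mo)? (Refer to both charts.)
cold

Chart 2 median cost ($/TB-mo) ≈ 6; below-median storage tiers: cold, archive. Among those, cold has the highest throughput (MB/s) (≈ 400).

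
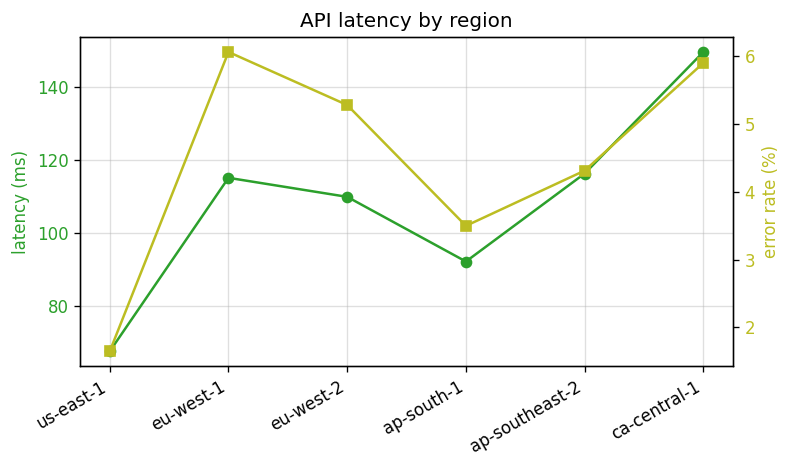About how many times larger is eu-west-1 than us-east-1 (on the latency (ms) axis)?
eu-west-1 ≈ 120, us-east-1 ≈ 70; 120/70 ≈ 1.71.

≈ 1.71×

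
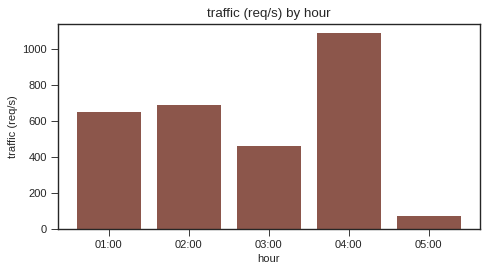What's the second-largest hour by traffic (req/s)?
02:00

Top 3: 04:00 ≈ 1100, 02:00 ≈ 700, 01:00 ≈ 600.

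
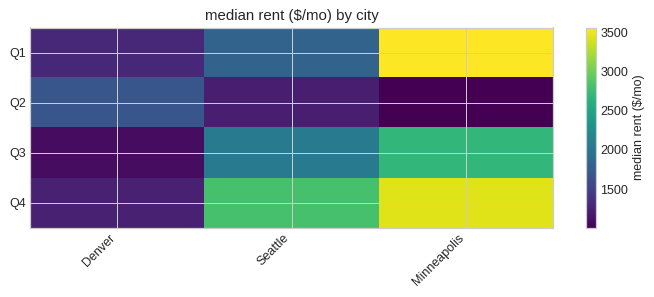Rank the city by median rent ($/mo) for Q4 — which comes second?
Seattle

Top 3 for Q4: Minneapolis ≈ 3500, Seattle ≈ 3000, Denver ≈ 1000.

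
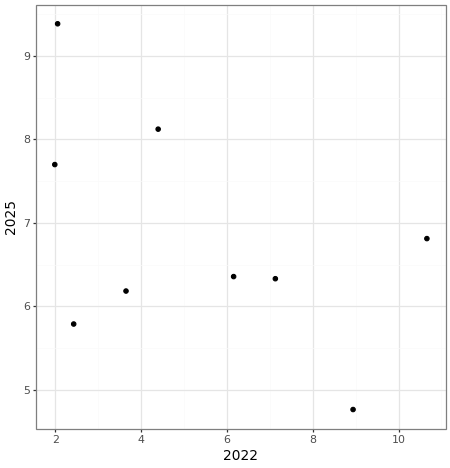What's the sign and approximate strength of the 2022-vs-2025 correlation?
negative, moderate

Points are negatively correlated; moderate (|r| ≈ 0.5).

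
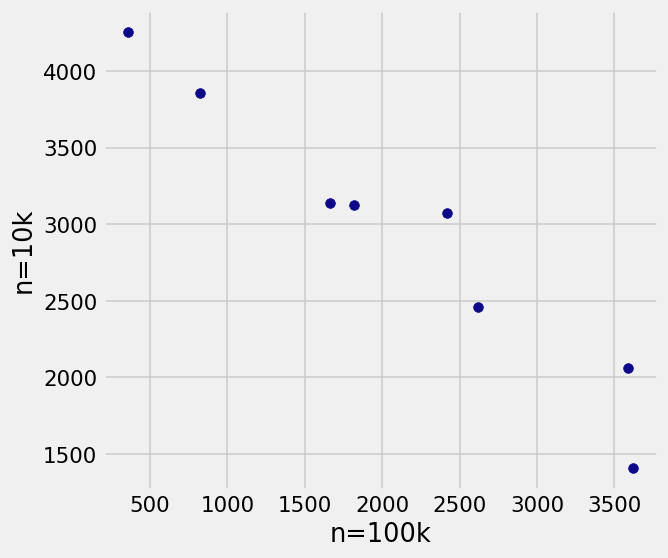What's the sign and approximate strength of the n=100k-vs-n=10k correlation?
Points are negatively correlated; strong (|r| ≈ 1.0).

negative, strong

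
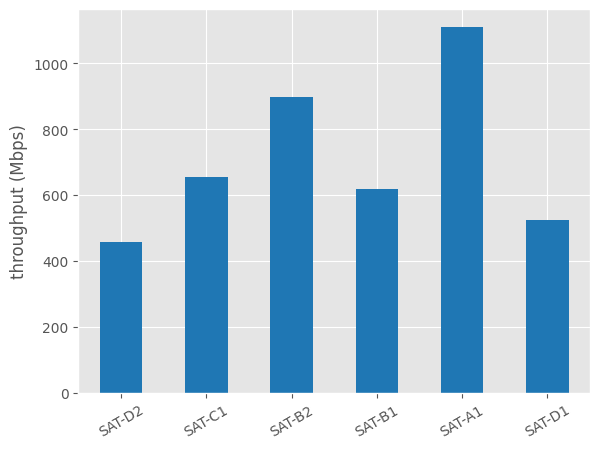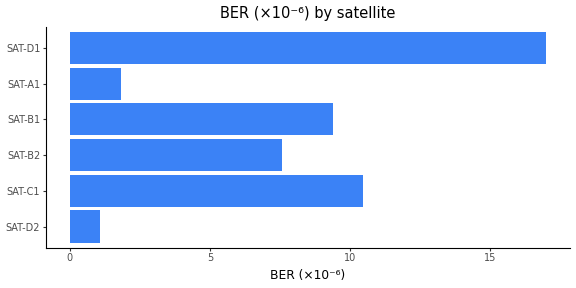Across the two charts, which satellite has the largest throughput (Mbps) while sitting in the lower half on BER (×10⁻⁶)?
Chart 2 median BER (×10⁻⁶) ≈ 8; below-median satellites: SAT-D2, SAT-B2, SAT-A1. Among those, SAT-A1 has the highest throughput (Mbps) (≈ 1200).

SAT-A1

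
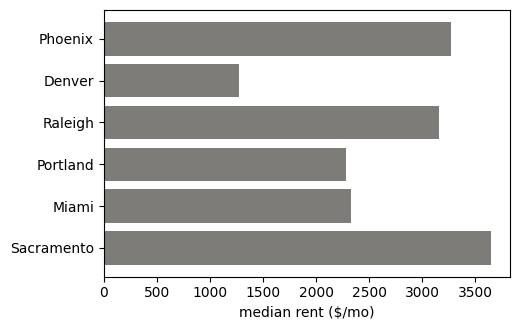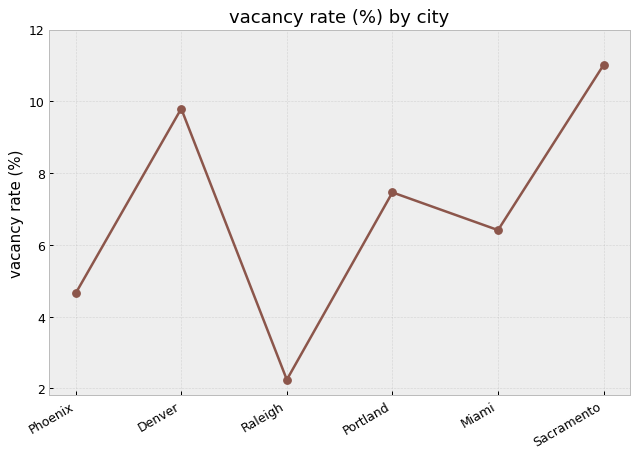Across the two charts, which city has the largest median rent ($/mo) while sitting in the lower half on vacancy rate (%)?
Phoenix

Chart 2 median vacancy rate (%) ≈ 6; below-median cities: Phoenix, Raleigh, Miami. Among those, Phoenix has the highest median rent ($/mo) (≈ 3500).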